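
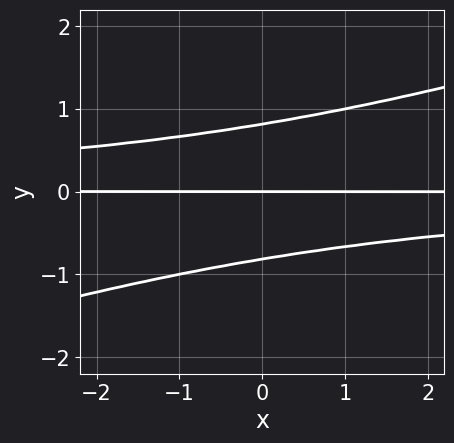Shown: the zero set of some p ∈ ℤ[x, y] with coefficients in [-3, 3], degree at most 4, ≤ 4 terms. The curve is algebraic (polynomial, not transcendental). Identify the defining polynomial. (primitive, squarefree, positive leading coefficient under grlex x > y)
1. deg p = 3. A generic line meets the curve in up to 3 points.
2. From the axis intercepts and sections: it crosses the y-axis at the gridline y = 0; every point of the x-axis in the box is on the curve.
3. These observations pin down the coefficients.

x*y^2 - 3*y^3 + 2*y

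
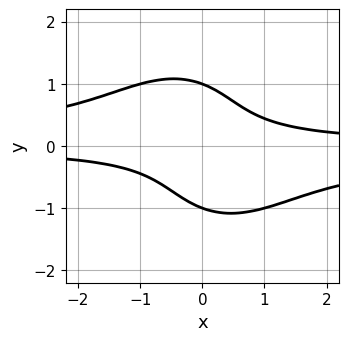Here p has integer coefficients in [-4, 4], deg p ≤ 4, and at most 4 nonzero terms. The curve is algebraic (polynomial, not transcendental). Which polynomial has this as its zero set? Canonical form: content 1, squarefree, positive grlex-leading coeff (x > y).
3*x^2*y^2 + 2*y^4 + 3*x*y - 2

(a) Degree: the shape is more complex than any degree-3 curve, so deg p = 4.
(b) Observable constraints: it misses every integer gridline on the x-axis; among the integer gridlines, it crosses the y-axis at y ∈ {-1, 1}.
(c) Fitting integer coefficients to these (and the overall shape) gives p.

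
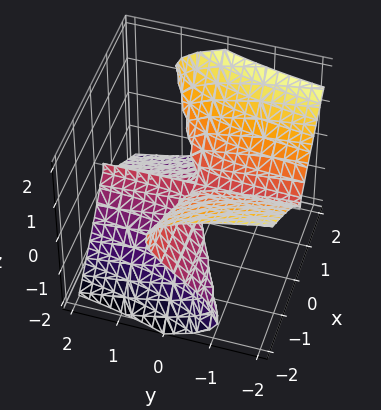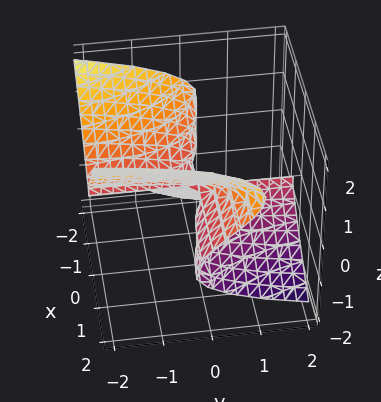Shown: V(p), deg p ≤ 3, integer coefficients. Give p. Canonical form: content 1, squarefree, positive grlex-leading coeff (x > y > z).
x^2*y - x^2*z - x*z^2 + 2*z^3

Degree: no degree-2 surface has this shape, so deg p = 3.
From the visible intercepts: the visible y-axis segment lies entirely on the surface; it meets the z-axis at z = 0 (among the integer gridlines); the visible x-axis segment lies entirely on the surface.
Matching integer coefficients to the picture gives p.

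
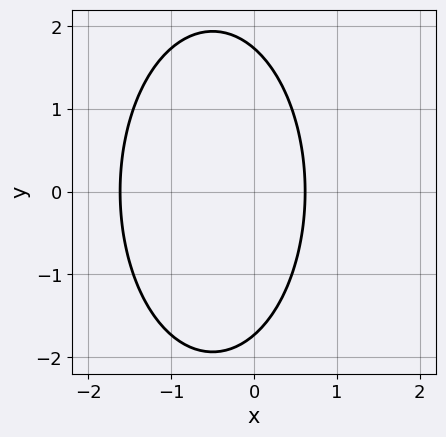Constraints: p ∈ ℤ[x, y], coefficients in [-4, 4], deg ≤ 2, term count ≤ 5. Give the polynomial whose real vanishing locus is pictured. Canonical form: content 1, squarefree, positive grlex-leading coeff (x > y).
3*x^2 + y^2 + 3*x - 3

1. Degree: a generic line meets the curve in up to 2 points, so deg p = 2.
2. Symmetries: it's symmetric under y → −y, forcing even powers of y.
3. Assembling these constraints gives the stated polynomial.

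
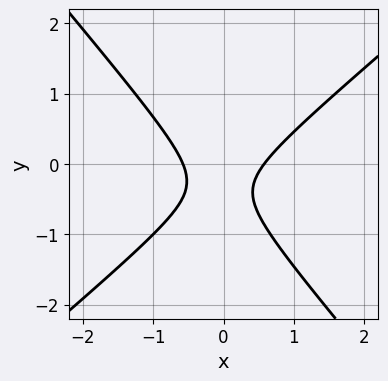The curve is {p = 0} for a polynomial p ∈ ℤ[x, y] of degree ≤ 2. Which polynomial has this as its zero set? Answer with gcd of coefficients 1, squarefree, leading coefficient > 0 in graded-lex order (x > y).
3*x^2 - x*y - 3*y^2 - 2*y - 1

1. deg p = 2. No degree-1 curve has this shape.
2. Checking where it meets the axes: the curve avoids every integer y-axis point in the box.
3. Matching integer coefficients to the picture gives p.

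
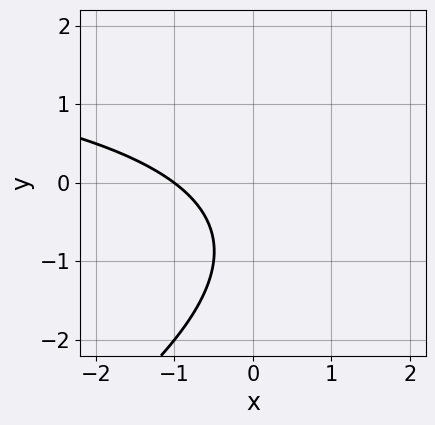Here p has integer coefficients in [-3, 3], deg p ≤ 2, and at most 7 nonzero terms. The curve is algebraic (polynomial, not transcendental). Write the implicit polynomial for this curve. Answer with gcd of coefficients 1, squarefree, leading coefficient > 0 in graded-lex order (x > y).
x*y - 2*y^2 - 3*x - 3*y - 3

1. The degree is 2 — a generic line meets the curve in up to 2 points.
2. Against the integer gridlines: it misses every integer gridline on the y-axis; it meets the x-axis at x = -1 (among the integer gridlines).
3. Assembling these constraints gives the stated polynomial.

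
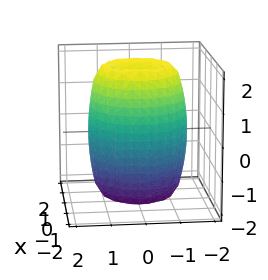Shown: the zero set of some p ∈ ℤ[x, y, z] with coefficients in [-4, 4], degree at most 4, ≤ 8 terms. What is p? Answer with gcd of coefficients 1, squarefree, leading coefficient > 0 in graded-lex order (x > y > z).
2*x^4 + 4*x^2*y^2 + 2*y^4 - 3*x^2 - 3*y^2 + z^2 - 3

(a) Degree: a generic line meets the surface in up to 4 points, so deg p = 4.
(b) By symmetry, the surface is invariant under rotation about z: p = q(x² + y², z).
(c) From the visible intercepts: a circular section at z = -2 has radius between 0 and 1.
(d) Matching integer coefficients to the picture gives p.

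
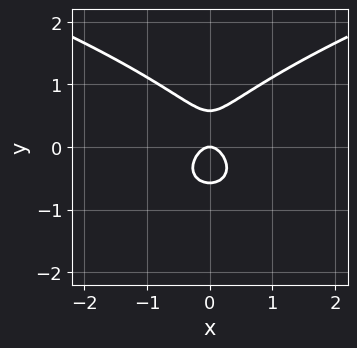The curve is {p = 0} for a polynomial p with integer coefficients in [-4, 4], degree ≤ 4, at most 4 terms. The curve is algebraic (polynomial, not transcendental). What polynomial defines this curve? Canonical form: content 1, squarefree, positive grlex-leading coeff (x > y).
3*y^3 - 3*x^2 - y

Degree: a generic line meets the curve in up to 3 points, so deg p = 3.
Symmetries: mirror symmetry x ↦ −x ⇒ only even powers of x.
Against the integer gridlines: it meets the y-axis at y = 0 (among the integer gridlines); it meets the x-axis at x = 0 (among the integer gridlines).
Putting this together gives p.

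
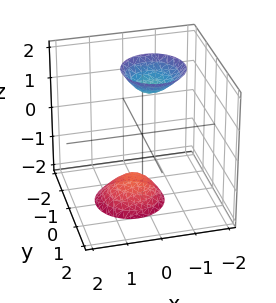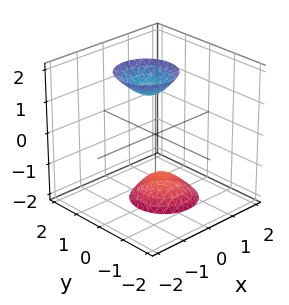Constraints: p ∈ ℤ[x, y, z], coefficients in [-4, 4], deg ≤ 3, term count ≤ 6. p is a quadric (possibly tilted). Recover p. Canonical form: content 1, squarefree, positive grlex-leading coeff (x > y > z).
3*x^2 + x*z + 3*y^2 - z^2 + 2

First, there are 2 components. They look like related sheets of one shape, so recover p as a whole.
Next, deg p = 2. The shape is more complex than any degree-1 surface.
Next, checking where it meets the axes: it misses every integer gridline on the x-axis; it misses every integer gridline on the y-axis.
Finally, these observations pin down the coefficients.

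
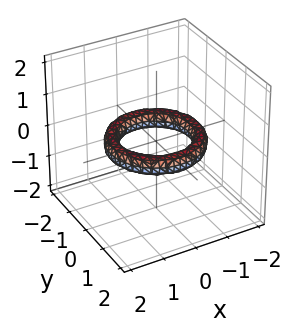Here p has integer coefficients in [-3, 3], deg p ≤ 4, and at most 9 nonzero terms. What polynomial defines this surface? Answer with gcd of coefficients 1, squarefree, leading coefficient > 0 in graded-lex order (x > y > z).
x^4 + 2*x^2*y^2 + y^4 - 3*x^2 - 3*y^2 + 3*z^2 + 2

First, the degree is 4 — a generic line meets the surface in up to 4 points.
Then, symmetry: every cross-section ⟂ z is a circle, so x, y appear only via x² + y².
Then, against the integer gridlines: a circular section at z = 0 has radius exactly 1; it misses every integer gridline on the z-axis; the y-axis gridline crossings are at y ∈ {-1, 1}.
Finally, putting this together gives p.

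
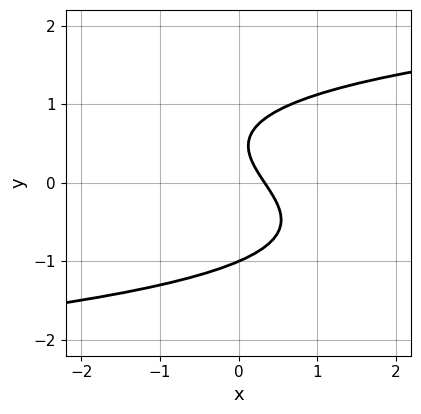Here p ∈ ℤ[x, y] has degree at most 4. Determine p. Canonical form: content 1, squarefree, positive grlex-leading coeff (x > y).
3*y^3 - 3*x - 2*y + 1

(a) The degree is 3 — no degree-2 curve has this shape.
(b) Observable constraints: it crosses the y-axis at the gridline y = -1.
(c) Together with the visible shape, these determine p as stated.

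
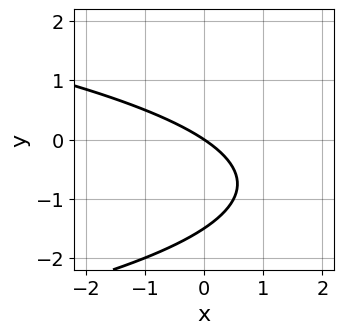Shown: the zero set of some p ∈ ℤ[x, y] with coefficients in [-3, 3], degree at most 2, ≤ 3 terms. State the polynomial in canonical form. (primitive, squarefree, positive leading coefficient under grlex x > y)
1. Degree: no degree-1 curve has this shape, so deg p = 2.
2. Checking where it meets the axes: it meets the x-axis at x = 0 (among the integer gridlines); it crosses the y-axis at the gridline y = 0.
3. Matching integer coefficients to the picture gives p.

2*y^2 + 2*x + 3*y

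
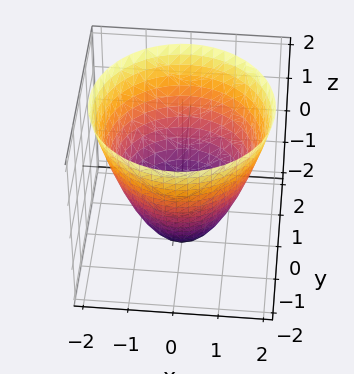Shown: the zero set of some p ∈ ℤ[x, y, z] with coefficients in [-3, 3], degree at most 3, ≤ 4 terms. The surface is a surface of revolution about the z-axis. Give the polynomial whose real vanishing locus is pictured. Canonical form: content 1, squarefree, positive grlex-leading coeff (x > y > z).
x^2 + y^2 - z - 2

(a) Degree: no degree-1 surface has this shape, so deg p = 2.
(b) Symmetries: every cross-section ⟂ z is a circle, so x, y appear only via x² + y².
(c) From the axis intercepts and sections: it meets the z-axis at z = -2 (among the integer gridlines); a circular section at z = 0 has radius between 1 and 2.
(d) The integer polynomial consistent with all of this is the stated p.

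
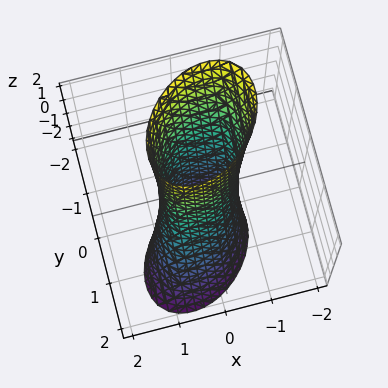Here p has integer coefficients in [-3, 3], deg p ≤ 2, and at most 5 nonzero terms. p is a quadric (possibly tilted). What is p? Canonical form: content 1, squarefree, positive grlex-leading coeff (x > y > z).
(a) The degree is 2 — no degree-1 surface has this shape.
(b) Against the integer gridlines: it misses every integer gridline on the z-axis.
(c) Solving for integer coefficients yields p as stated.

3*x^2 - 2*x*y + 3*y^2 + 2*y*z - 2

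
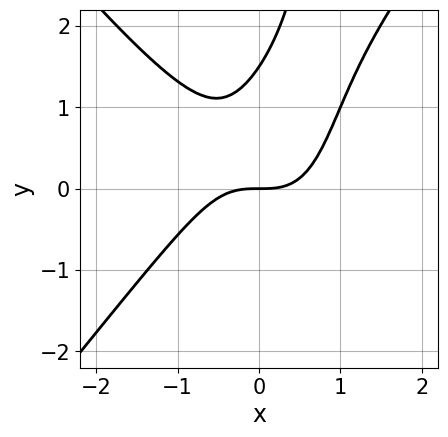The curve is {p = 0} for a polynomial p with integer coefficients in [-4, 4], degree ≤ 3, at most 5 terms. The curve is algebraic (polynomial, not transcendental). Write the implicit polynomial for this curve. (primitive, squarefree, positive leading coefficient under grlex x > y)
3*x^3 - 2*x*y^2 + 2*y^2 - 3*y

Degree: the shape is more complex than any degree-2 curve, so deg p = 3.
From the axis intercepts and sections: it crosses the y-axis at the gridline y = 0; it crosses the x-axis at the gridline x = 0.
Fitting integer coefficients to these (and the overall shape) gives p.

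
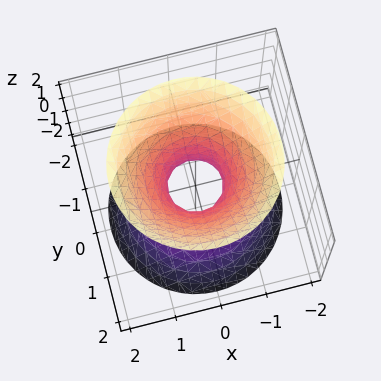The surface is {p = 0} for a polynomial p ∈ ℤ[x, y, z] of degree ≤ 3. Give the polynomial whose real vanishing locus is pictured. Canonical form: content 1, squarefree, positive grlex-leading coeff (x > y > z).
1. Degree: an hourglass — one-sheet hyperboloid; a quadric, so deg p = 2.
2. Symmetries: the z ↦ −z reflection is a symmetry, so z appears only in even powers; the z-axis is an axis of rotation, so x and y enter only as x² + y².
3. Reading off the gridlines: the surface avoids every integer z-axis point in the box; a circular section at z = -2 has radius between 1 and 2.
4. Putting this together gives p.

3*x^2 + 3*y^2 - 2*z^2 - 1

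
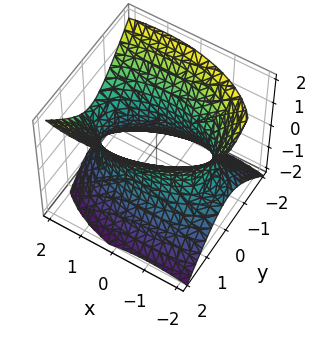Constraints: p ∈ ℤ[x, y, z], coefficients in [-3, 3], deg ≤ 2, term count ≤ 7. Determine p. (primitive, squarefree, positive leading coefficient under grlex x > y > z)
x^2 - x*z + 3*y^2 - 2*z^2 - 3

deg p = 2.
Against the integer gridlines: among the integer gridlines, it crosses the y-axis at y ∈ {-1, 1}; no z-intercept at any integer in the box.
Assembling these constraints gives the stated polynomial.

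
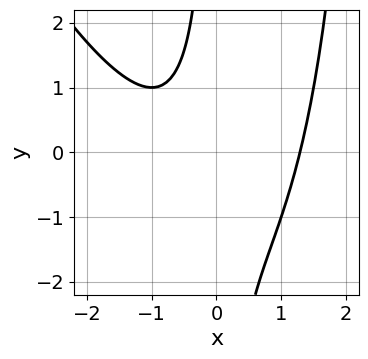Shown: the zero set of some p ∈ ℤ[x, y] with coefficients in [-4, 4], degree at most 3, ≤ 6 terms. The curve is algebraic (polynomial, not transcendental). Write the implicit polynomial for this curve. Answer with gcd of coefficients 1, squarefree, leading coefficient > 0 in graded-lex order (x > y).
2*x^3 + x^2*y - 3*x*y - x - 3

(a) Degree: no degree-2 curve has this shape, so deg p = 3.
(b) Observable constraints: no y-intercept at any integer in the box.
(c) Solving for integer coefficients yields p as stated.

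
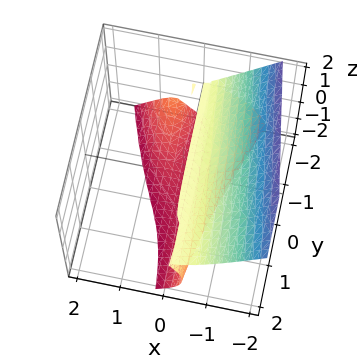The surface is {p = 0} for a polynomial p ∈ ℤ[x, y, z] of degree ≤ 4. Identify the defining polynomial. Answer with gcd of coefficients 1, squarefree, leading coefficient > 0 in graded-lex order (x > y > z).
2*x^3 - x*y*z + z^3 + 2*z^2

First, the degree is 3 — the shape is more complex than any degree-2 surface.
Next, from the visible intercepts: it crosses the x-axis at the gridline x = 0; every point of the y-axis in the box is on the surface; the z-axis gridline crossings are at z ∈ {-2, 0}.
Finally, together with the visible shape, these determine p as stated.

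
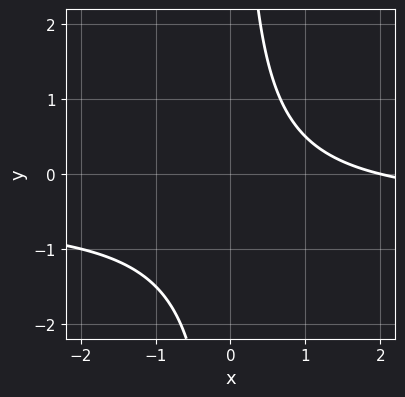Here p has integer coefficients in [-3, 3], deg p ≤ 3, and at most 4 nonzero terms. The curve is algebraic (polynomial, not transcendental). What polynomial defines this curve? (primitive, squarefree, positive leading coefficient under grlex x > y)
2*x*y + x - 2

1. The degree is 2 — no degree-1 curve has this shape.
2. Against the integer gridlines: one x-axis crossing is at x = 2; it misses every integer gridline on the y-axis.
3. These observations pin down the coefficients.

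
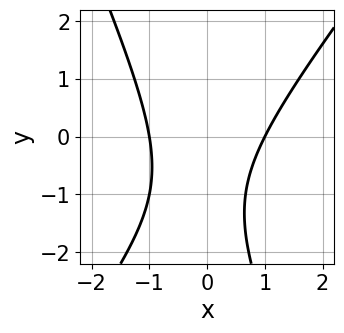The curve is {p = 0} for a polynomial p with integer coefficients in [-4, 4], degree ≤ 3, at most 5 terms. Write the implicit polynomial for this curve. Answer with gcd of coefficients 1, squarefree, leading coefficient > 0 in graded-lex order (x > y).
First, the degree is 2 — the shape is more complex than any degree-1 curve.
Next, reading off the gridlines: no y-intercept at any integer in the box; the x-axis gridline crossings are at x ∈ {-1, 1}.
Finally, putting this together gives p.

3*x^2 - x*y - y^2 - 2*y - 3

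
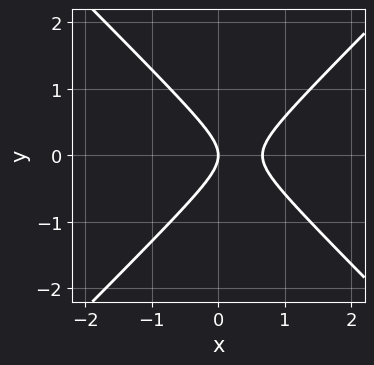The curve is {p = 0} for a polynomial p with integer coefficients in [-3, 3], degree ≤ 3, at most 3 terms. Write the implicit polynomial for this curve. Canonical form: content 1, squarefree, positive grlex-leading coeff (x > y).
3*x^2 - 3*y^2 - 2*x

1. The degree is 2 — no degree-1 curve has this shape.
2. Symmetries: the y ↦ −y reflection is a symmetry, so y appears only in even powers.
3. From the axis intercepts and sections: it crosses the x-axis at the gridline x = 0; it crosses the y-axis at the gridline y = 0.
4. Putting this together gives p.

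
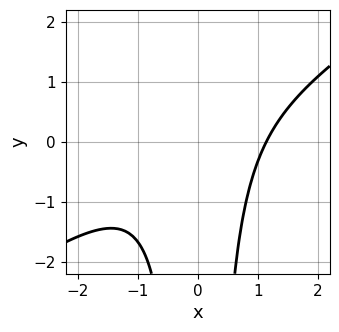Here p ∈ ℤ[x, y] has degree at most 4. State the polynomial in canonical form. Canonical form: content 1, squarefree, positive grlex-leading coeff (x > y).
Degree: no degree-2 curve has this shape, so deg p = 3.
Against the integer gridlines: no y-intercept at any integer in the box.
Together with the visible shape, these determine p as stated.

2*x^3 - 3*x^2*y - 3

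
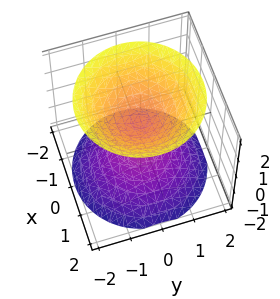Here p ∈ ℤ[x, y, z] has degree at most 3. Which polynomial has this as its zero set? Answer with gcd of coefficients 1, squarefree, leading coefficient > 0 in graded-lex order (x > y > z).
(a) I count 2 distinct pieces. They look like related sheets of one shape, so recover p as a whole.
(b) Degree: the shape is more complex than any degree-1 surface, so deg p = 2.
(c) Symmetry: every cross-section ⟂ z is a circle, so x, y appear only via x² + y².
(d) Reading off the gridlines: it misses every integer gridline on the y-axis; no x-intercept at any integer in the box; a circular section at z = -2 has radius between 1 and 2.
(e) Solving for integer coefficients yields p as stated.

2*x^2 + 2*y^2 - 2*z^2 + 1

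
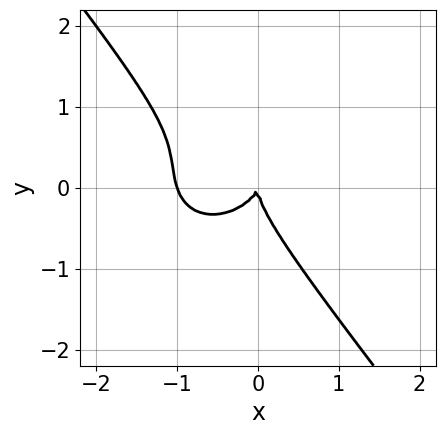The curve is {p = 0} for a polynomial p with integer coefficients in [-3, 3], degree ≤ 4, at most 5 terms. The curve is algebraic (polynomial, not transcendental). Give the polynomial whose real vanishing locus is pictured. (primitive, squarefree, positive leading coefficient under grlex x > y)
(a) The degree is 3 — no degree-2 curve has this shape.
(b) Observable constraints: it crosses the y-axis at the gridline y = 0; the x-axis gridline crossings are at x ∈ {-1, 0}.
(c) Assembling these constraints gives the stated polynomial.

3*x^3 + 2*x*y^2 + 3*y^3 + 3*x^2 - x*y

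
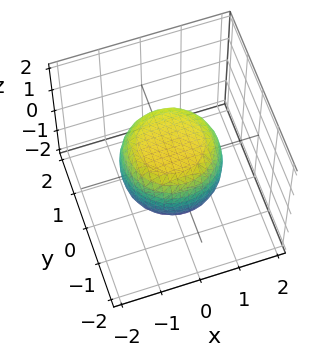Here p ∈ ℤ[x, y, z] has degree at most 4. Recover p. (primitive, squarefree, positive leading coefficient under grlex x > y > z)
(a) deg p = 4.
(b) Symmetry: the surface is invariant under rotation about z: p = q(x² + y², z).
(c) Checking where it meets the axes: among the integer gridlines, it crosses the z-axis at z ∈ {-1, 1}; a circular section at z = 1 has radius between 0 and 1.
(d) Fitting integer coefficients to these (and the overall shape) gives p.

2*x^4 + 4*x^2*y^2 + 2*y^4 - x^2 - y^2 + 3*z^2 - 3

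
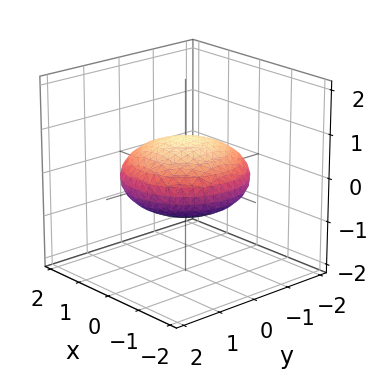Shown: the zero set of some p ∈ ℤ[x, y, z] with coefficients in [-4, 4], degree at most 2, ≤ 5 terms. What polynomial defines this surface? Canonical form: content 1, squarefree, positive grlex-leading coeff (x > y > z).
deg p = 2.
Symmetries: mirror symmetry z ↦ −z ⇒ only even powers of z; the surface is invariant under rotation about z: p = q(x² + y², z).
From the visible intercepts: a circular section at z = 0 has radius between 1 and 2.
Matching integer coefficients to the picture gives p.

x^2 + y^2 + 3*z^2 - 2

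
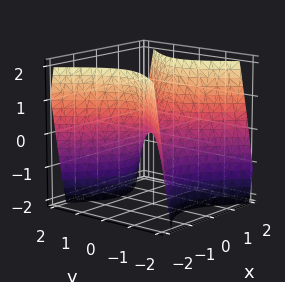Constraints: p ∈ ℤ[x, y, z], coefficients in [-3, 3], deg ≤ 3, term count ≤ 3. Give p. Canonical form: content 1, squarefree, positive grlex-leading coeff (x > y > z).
3*x^2 - 3*y^2 - 2*z

(a) deg p = 2. A saddle surface; a quadric.
(b) Symmetries: mirror symmetry x ↦ −x ⇒ only even powers of x; it's symmetric under y → −y, forcing even powers of y.
(c) Against the integer gridlines: it meets the x-axis at x = 0 (among the integer gridlines); it meets the z-axis at z = 0 (among the integer gridlines).
(d) Matching integer coefficients to the picture gives p.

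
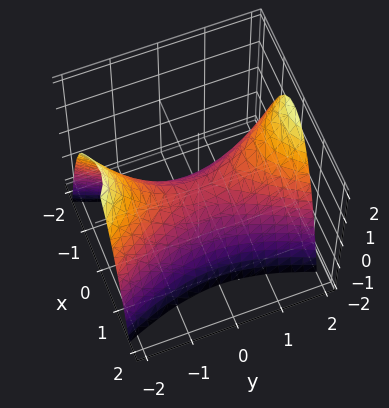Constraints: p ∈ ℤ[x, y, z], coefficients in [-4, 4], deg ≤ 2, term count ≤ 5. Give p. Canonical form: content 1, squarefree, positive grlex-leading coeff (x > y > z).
1. Degree: a saddle surface; a quadric, so deg p = 2.
2. Symmetries: it's symmetric under x → −x, forcing even powers of x; mirror symmetry y ↦ −y ⇒ only even powers of y.
3. From the visible intercepts: one z-axis crossing is at z = 0; it crosses the y-axis at the gridline y = 0.
4. Assembling these constraints gives the stated polynomial.

3*x^2 - y^2 + 2*z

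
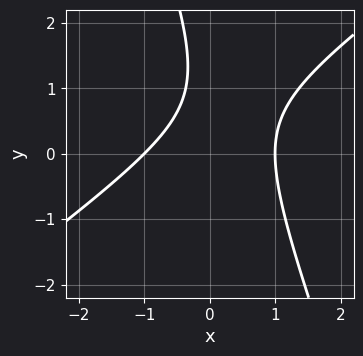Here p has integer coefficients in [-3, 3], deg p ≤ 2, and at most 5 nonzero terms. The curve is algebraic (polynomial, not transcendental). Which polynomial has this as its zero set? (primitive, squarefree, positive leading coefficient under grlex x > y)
1. Degree: no degree-1 curve has this shape, so deg p = 2.
2. Observable constraints: among the integer gridlines, it crosses the x-axis at x ∈ {-1, 1}; no y-intercept at any integer in the box.
3. Matching integer coefficients to the picture gives p.

2*x^2 - 2*x*y - y^2 + 2*y - 2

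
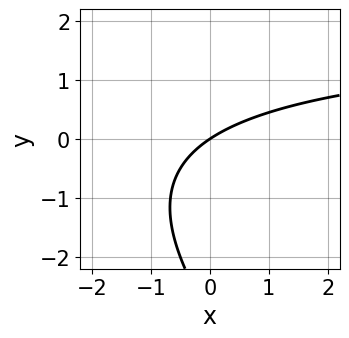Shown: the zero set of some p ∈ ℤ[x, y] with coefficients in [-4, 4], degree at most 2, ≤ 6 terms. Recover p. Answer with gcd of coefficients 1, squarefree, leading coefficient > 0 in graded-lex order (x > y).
x*y + y^2 - 2*x + 3*y

The degree is 2 — a generic line meets the curve in up to 2 points.
From the visible intercepts: it crosses the x-axis at the gridline x = 0; it meets the y-axis at y = 0 (among the integer gridlines).
These observations pin down the coefficients.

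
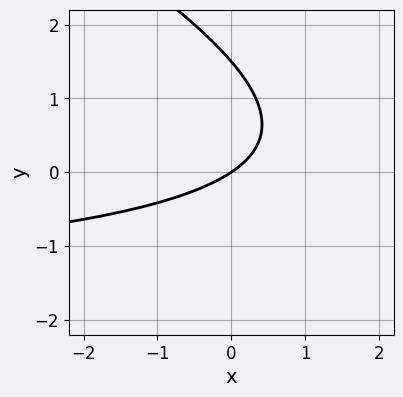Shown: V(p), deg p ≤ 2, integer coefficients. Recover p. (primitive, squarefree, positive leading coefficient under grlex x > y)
x*y + 2*y^2 + 2*x - 3*y

(a) deg p = 2.
(b) Observable constraints: it crosses the y-axis at the gridline y = 0; one x-axis crossing is at x = 0.
(c) These observations pin down the coefficients.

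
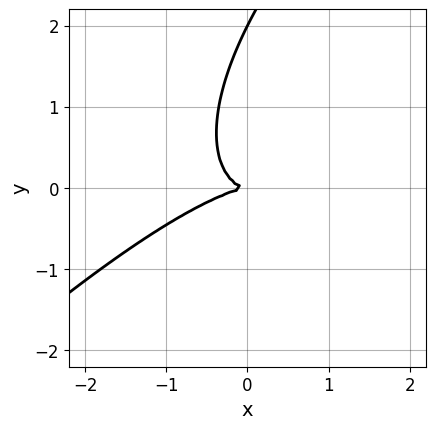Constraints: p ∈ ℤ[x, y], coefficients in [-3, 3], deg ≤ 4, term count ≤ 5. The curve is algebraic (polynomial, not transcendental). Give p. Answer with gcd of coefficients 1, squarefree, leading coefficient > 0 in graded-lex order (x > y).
x^3 - 2*x^2*y + 2*x*y^2 - y^3 + 2*y^2

First, deg p = 3. A generic line meets the curve in up to 3 points.
Then, reading off the gridlines: it crosses the x-axis at the gridline x = 0; the y-axis gridline crossings are at y ∈ {0, 2}.
Finally, assembling these constraints gives the stated polynomial.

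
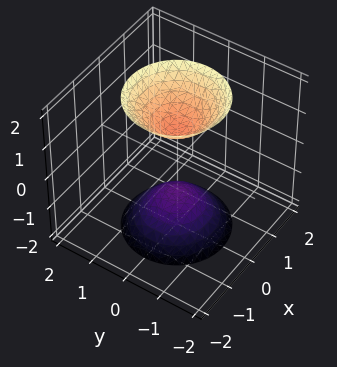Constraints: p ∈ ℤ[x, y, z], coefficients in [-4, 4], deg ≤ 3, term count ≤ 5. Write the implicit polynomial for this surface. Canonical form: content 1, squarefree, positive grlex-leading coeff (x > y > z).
2*x^2 + 2*y^2 - z^2 + 1

First, I count 2 distinct pieces. They look like related sheets of one shape, so recover p as a whole.
Next, degree: a generic line meets the surface in up to 2 points, so deg p = 2.
Next, symmetries: the surface is invariant under rotation about z: p = q(x² + y², z).
Then, from the axis intercepts and sections: among the integer gridlines, it crosses the z-axis at z ∈ {-1, 1}; the surface avoids every integer y-axis point in the box.
Finally, putting this together gives p.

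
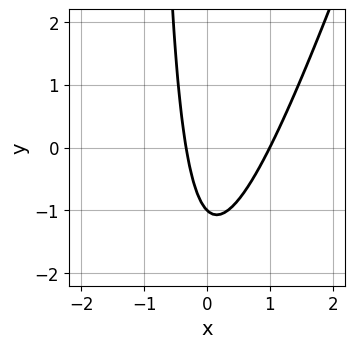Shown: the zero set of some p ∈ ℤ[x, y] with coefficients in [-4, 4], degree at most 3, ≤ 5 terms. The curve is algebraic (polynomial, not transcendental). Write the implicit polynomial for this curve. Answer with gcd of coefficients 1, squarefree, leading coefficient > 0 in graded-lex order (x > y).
3*x^2 - x*y - 2*x - y - 1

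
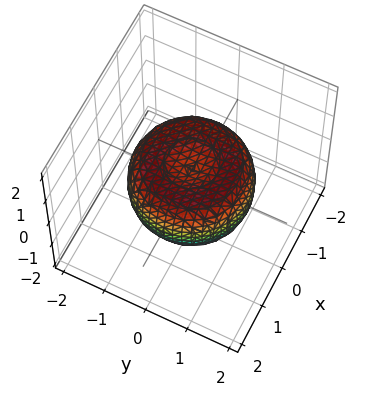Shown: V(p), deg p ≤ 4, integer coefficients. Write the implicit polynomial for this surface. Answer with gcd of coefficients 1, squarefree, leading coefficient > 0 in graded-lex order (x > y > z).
1. The degree is 4 — the shape is more complex than any degree-3 surface.
2. Symmetries: rotational symmetry about the z-axis ⇒ p depends on x, y only through x² + y².
3. Against the integer gridlines: a circular section at z = 0 has radius between 1 and 2.
4. Putting this together gives p.

2*x^4 + 4*x^2*y^2 + 2*y^4 - 3*x^2 - 3*y^2 + 3*z^2 - 1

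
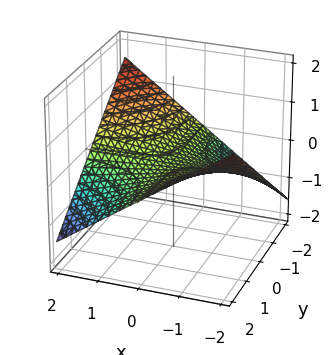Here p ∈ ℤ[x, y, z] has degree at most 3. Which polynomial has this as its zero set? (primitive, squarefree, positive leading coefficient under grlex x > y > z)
x*y + 3*z

1. Degree: a hyperbolic paraboloid; a quadric, so deg p = 2.
2. From the axis intercepts and sections: it crosses the z-axis at the gridline z = 0; the visible y-axis segment lies entirely on the surface.
3. Solving for integer coefficients yields p as stated. Check: (2, 0, 0) on the x-axis lies on the surface, and p(2, 0, 0) = 0. ✓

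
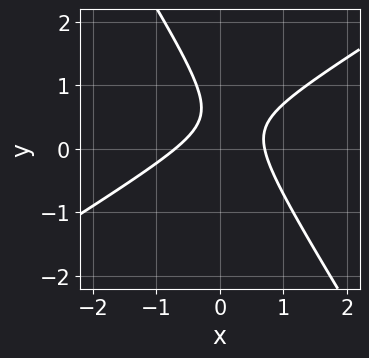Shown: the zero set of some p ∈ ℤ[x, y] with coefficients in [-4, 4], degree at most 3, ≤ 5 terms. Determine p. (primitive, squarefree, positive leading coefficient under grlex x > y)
2*x^2 - 2*x*y - 2*y^2 + 2*y - 1

deg p = 2. A generic line meets the curve in up to 2 points.
Reading off the gridlines: it misses every integer gridline on the y-axis.
Fitting integer coefficients to these (and the overall shape) gives p.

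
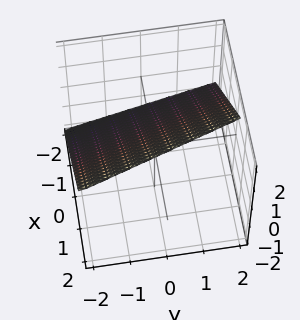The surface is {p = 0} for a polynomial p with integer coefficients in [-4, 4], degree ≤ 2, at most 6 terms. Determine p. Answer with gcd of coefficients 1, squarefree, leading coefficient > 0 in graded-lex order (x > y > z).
3*x + y - 3*z + 2

deg p = 1.
From the axis intercepts and sections: one y-axis crossing is at y = -2.
Fitting integer coefficients to these (and the overall shape) gives p.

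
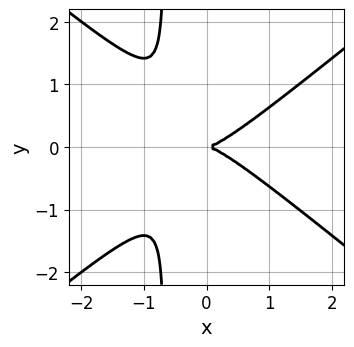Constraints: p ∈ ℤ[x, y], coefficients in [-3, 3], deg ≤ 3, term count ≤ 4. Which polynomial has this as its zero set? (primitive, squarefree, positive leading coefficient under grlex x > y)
First, the degree is 3 — a generic line meets the curve in up to 3 points.
Then, symmetries: the y ↦ −y reflection is a symmetry, so y appears only in even powers.
Then, checking where it meets the axes: it crosses the x-axis at the gridline x = 0; it meets the y-axis at y = 0 (among the integer gridlines).
Finally, assembling these constraints gives the stated polynomial.

2*x^3 - 3*x*y^2 - 2*y^2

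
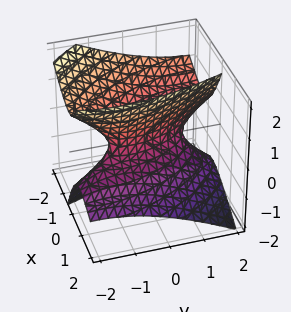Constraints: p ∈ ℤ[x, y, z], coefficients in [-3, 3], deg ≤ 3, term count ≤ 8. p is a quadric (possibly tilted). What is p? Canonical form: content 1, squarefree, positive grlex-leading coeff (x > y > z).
3*x^2 + 2*x*y + 3*x*z + y^2 - 2*z^2 - 1

The degree is 2 — a generic line meets the surface in up to 2 points.
Against the integer gridlines: the y-axis gridline crossings are at y ∈ {-1, 1}; it misses every integer gridline on the z-axis.
These observations pin down the coefficients.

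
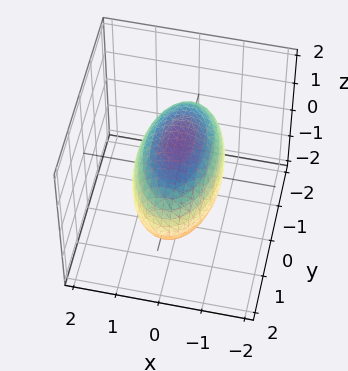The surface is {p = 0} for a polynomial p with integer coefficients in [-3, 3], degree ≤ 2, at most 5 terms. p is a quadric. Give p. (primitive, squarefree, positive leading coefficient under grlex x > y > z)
3*x^2 + y^2 + 2*z^2 - 3

(a) Degree: a closed, bounded, convex surface; a quadric, so deg p = 2.
(b) Symmetries: mirror symmetry x ↦ −x ⇒ only even powers of x; the z ↦ −z reflection is a symmetry, so z appears only in even powers; it's symmetric under y → −y, forcing even powers of y.
(c) Observable constraints: the x-axis gridline crossings are at x ∈ {-1, 1}.
(d) Solving for integer coefficients yields p as stated.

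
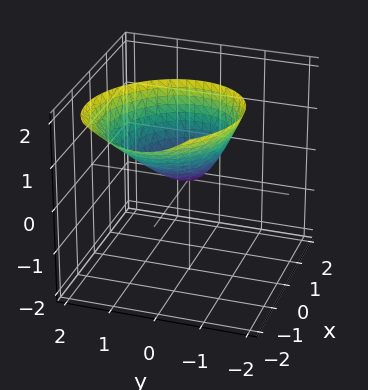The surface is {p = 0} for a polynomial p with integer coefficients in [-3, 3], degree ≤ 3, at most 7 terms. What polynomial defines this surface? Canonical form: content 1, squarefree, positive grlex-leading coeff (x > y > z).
First, deg p = 2. No degree-1 surface has this shape.
Next, against the integer gridlines: it meets the x-axis at x = 0 (among the integer gridlines); it crosses the z-axis at the gridline z = 0; it meets the y-axis at y = 0 (among the integer gridlines).
Finally, solving for integer coefficients yields p as stated.

3*x^2 + x*y + 3*x*z + 3*y^2 - 2*z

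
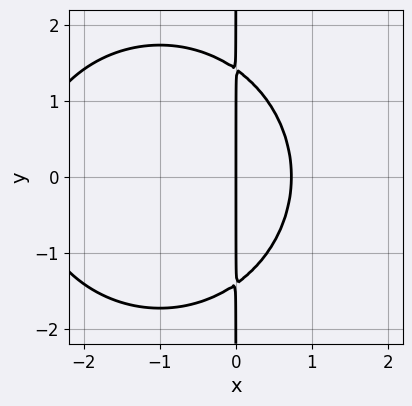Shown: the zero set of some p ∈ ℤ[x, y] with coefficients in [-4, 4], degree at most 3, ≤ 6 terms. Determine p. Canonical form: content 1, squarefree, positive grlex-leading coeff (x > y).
x^3 + x*y^2 + 2*x^2 - 2*x

(a) deg p = 3. The shape is more complex than any degree-2 curve.
(b) Symmetries: the y ↦ −y reflection is a symmetry, so y appears only in even powers.
(c) From the axis intercepts and sections: every point of the y-axis in the box is on the curve; one x-axis crossing is at x = 0.
(d) Putting this together gives p.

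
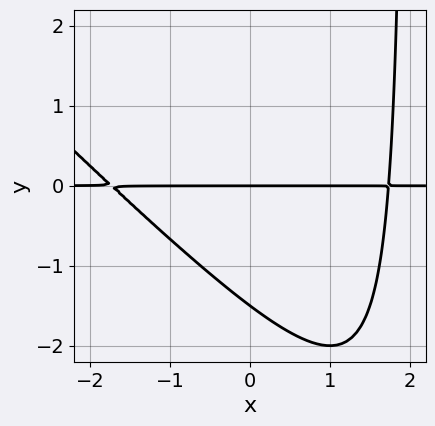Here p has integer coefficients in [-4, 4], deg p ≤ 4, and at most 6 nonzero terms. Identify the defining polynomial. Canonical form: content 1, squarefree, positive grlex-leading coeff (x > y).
The degree is 3 — a generic line meets the curve in up to 3 points.
From the axis intercepts and sections: every point of the x-axis in the box is on the curve; it crosses the y-axis at the gridline y = 0.
The integer polynomial consistent with all of this is the stated p.

x^2*y + x*y^2 - 2*y^2 - 3*y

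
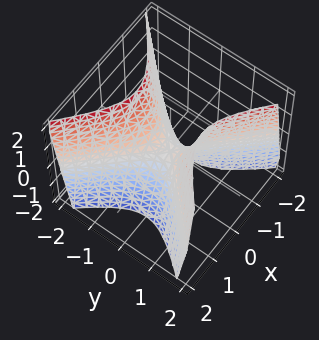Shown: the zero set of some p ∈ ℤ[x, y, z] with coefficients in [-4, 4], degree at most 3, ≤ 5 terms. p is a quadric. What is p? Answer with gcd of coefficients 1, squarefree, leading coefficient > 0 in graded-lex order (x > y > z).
The degree is 2 — a saddle surface; a quadric.
Symmetries: mirror symmetry y ↦ −y ⇒ only even powers of y; it's symmetric under x → −x, forcing even powers of x.
Against the integer gridlines: it meets the z-axis at z = 0 (among the integer gridlines); it crosses the y-axis at the gridline y = 0.
Assembling these constraints gives the stated polynomial.

2*x^2 - 2*y^2 + z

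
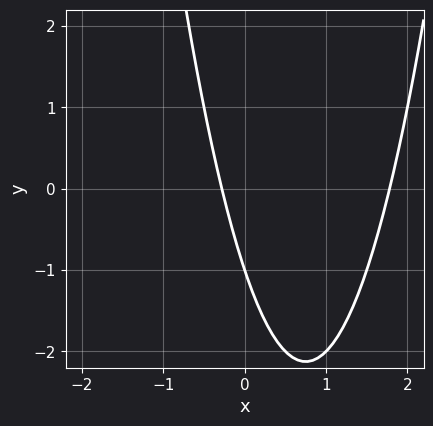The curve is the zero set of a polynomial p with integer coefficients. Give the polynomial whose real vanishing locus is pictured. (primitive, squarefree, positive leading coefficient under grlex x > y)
First, the degree is 2 — the shape is more complex than any degree-1 curve.
Next, reading off the gridlines: one y-axis crossing is at y = -1.
Finally, together with the visible shape, these determine p as stated.

2*x^2 - 3*x - y - 1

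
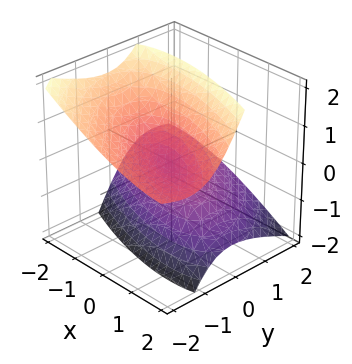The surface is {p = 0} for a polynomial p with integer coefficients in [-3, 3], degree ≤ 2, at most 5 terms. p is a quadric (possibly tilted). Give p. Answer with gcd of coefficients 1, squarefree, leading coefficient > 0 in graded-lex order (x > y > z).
First, there are 2 components. They look like related sheets of one shape, so recover p as a whole.
Then, degree: a generic line meets the surface in up to 2 points, so deg p = 2.
Then, from the axis intercepts and sections: one x-axis crossing is at x = 0; it crosses the z-axis at the gridline z = 0; it meets the y-axis at y = 0 (among the integer gridlines).
Finally, assembling these constraints gives the stated polynomial.

x^2 + 2*x*y + 2*y^2 + 3*y*z - 2*z^2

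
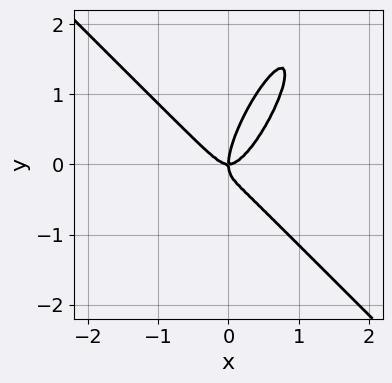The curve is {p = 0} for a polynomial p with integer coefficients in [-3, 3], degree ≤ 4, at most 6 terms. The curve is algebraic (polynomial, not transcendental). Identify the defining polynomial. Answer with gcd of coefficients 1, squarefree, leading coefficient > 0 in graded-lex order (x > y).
3*x^3 - 2*x*y^2 + y^3 - x*y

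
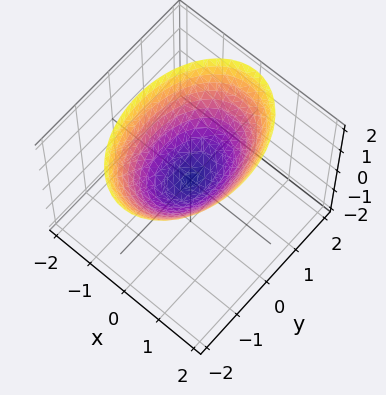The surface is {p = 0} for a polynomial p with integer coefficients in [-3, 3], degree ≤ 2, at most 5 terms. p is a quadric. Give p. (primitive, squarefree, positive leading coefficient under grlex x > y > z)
Degree: a paraboloid; a quadric, so deg p = 2.
Symmetries: the y ↦ −y reflection is a symmetry, so y appears only in even powers; the x ↦ −x reflection is a symmetry, so x appears only in even powers.
From the visible intercepts: it crosses the z-axis at the gridline z = 0; it crosses the x-axis at the gridline x = 0; one y-axis crossing is at y = 0.
Matching integer coefficients to the picture gives p.

2*x^2 + y^2 - 2*z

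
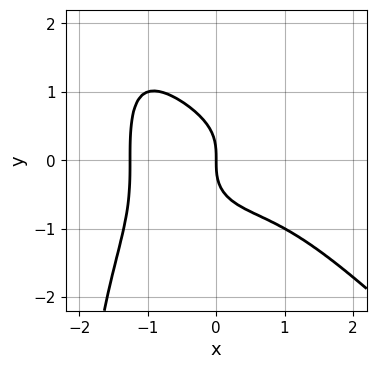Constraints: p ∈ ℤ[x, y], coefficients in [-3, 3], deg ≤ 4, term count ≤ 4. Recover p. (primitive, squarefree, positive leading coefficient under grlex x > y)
x^4 + x*y^3 + 2*y^3 + 2*x

(a) deg p = 4.
(b) Observable constraints: it meets the x-axis at x = 0 (among the integer gridlines); one y-axis crossing is at y = 0.
(c) Solving for integer coefficients yields p as stated.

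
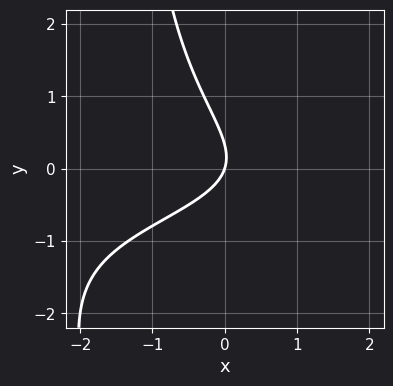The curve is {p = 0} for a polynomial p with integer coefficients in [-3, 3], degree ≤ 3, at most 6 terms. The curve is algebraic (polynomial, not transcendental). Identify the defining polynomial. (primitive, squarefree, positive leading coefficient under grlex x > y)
First, degree: a generic line meets the curve in up to 3 points, so deg p = 3.
Next, from the visible intercepts: one y-axis crossing is at y = 0; it meets the x-axis at x = 0 (among the integer gridlines).
Finally, matching integer coefficients to the picture gives p.

2*x*y^2 + 2*x*y + 3*y^2 + 3*x - y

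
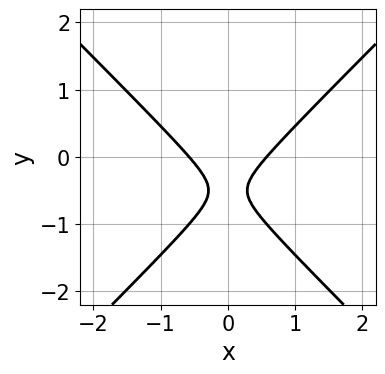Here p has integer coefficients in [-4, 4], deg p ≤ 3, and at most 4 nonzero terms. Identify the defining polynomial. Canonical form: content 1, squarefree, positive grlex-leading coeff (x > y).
3*x^2 - 3*y^2 - 3*y - 1

First, deg p = 2. A generic line meets the curve in up to 2 points.
Then, symmetries: the x ↦ −x reflection is a symmetry, so x appears only in even powers.
Next, reading off the gridlines: the curve avoids every integer y-axis point in the box.
Finally, the integer polynomial consistent with all of this is the stated p.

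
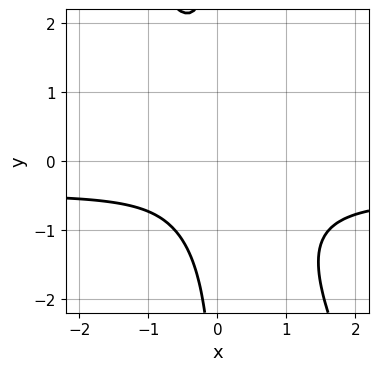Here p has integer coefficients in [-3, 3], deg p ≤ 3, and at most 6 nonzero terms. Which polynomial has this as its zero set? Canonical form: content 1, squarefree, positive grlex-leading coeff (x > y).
(a) Degree: no degree-2 curve has this shape, so deg p = 3.
(b) Checking where it meets the axes: the curve avoids every integer y-axis point in the box; the curve avoids every integer x-axis point in the box.
(c) Fitting integer coefficients to these (and the overall shape) gives p.

2*x^2*y + x*y^2 + x^2 + 1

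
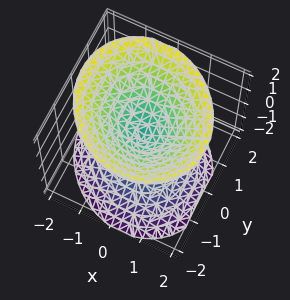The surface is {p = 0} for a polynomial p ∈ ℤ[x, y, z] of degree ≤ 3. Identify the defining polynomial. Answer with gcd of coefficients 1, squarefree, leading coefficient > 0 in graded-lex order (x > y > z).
3*x^2 + x*y + 3*y^2 - 3*z^2

(a) The picture has 2 separate pieces.
(b) The degree is 2 — the shape is more complex than any degree-1 surface.
(c) Reading off the gridlines: it crosses the y-axis at the gridline y = 0; one z-axis crossing is at z = 0; it meets the x-axis at x = 0 (among the integer gridlines).
(d) The integer polynomial consistent with all of this is the stated p.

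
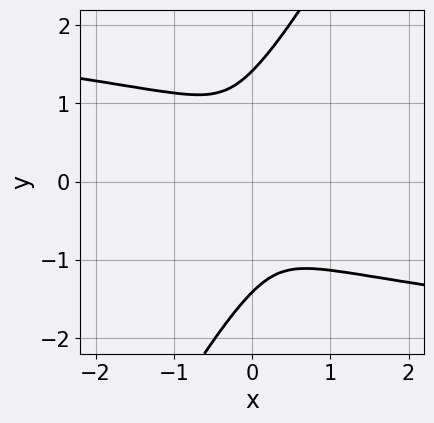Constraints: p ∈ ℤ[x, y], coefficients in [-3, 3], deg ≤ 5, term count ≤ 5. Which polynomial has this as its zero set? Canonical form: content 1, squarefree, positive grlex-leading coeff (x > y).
2*x*y^3 - y^4 + 2*x^2 + 2*y^2

(a) deg p = 4. The shape is more complex than any degree-3 curve.
(b) The integer polynomial consistent with all of this is the stated p.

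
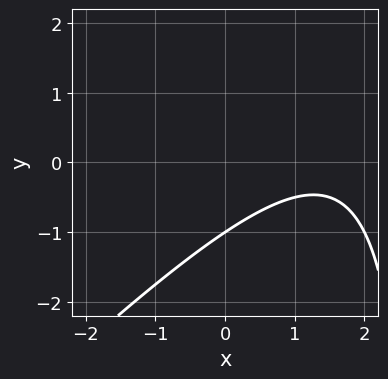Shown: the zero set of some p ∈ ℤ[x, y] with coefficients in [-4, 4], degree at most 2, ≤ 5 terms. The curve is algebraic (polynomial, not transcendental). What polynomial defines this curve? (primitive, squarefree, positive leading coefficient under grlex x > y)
1. The degree is 2 — no degree-1 curve has this shape.
2. Reading off the gridlines: no x-intercept at any integer in the box; it meets the y-axis at y = -1 (among the integer gridlines).
3. Solving for integer coefficients yields p as stated.

x^2 - x*y - 3*x + 3*y + 3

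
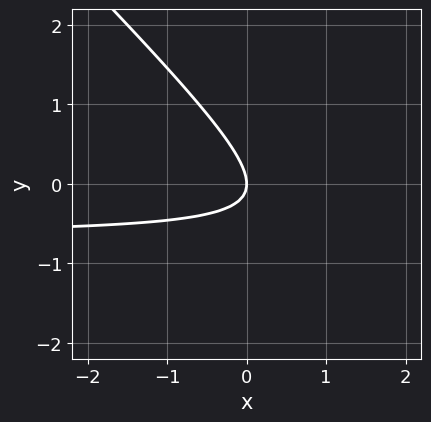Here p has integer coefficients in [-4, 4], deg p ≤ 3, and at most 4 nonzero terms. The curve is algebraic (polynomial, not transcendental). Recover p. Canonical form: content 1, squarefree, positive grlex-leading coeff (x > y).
3*x*y + 3*y^2 + 2*x

First, deg p = 2. The shape is more complex than any degree-1 curve.
Then, reading off the gridlines: it meets the y-axis at y = 0 (among the integer gridlines); one x-axis crossing is at x = 0.
Finally, these observations pin down the coefficients.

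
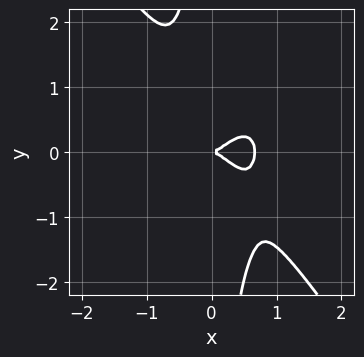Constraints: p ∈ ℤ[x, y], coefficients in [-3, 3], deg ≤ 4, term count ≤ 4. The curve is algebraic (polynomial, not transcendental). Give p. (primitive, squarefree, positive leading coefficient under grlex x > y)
(a) deg p = 4. No degree-3 curve has this shape.
(b) Against the integer gridlines: it crosses the x-axis at the gridline x = 0; it meets the y-axis at y = 0 (among the integer gridlines).
(c) Together with the visible shape, these determine p as stated.

3*x^4 + x*y^3 - 2*x^3 + y^2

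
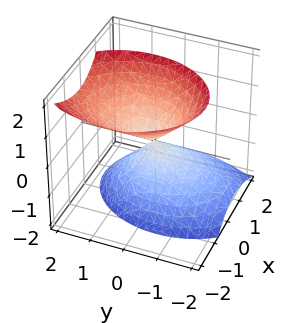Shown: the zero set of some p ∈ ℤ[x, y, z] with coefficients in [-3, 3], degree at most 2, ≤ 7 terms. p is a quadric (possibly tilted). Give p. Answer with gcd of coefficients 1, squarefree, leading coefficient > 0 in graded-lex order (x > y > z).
1. The picture has 2 separate pieces.
2. The degree is 2 — a generic line meets the surface in up to 2 points.
3. Reading off the gridlines: one x-axis crossing is at x = 0; one y-axis crossing is at y = 0.
4. These observations pin down the coefficients.

3*x^2 + 2*x*z + 2*y^2 - y*z - 2*z^2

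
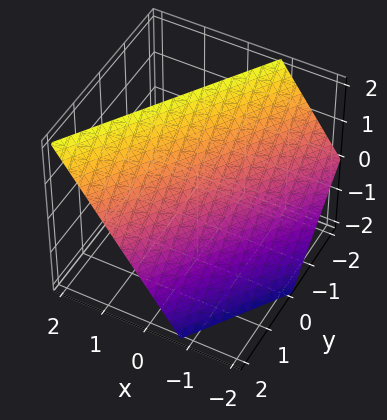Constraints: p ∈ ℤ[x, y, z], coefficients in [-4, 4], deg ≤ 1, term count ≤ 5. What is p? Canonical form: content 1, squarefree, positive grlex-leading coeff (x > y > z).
3*x - 2*y - 2*z + 2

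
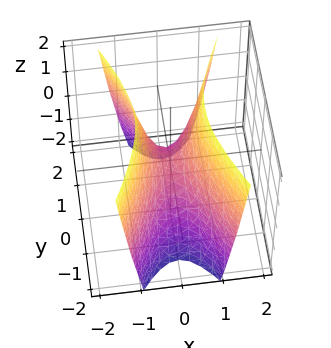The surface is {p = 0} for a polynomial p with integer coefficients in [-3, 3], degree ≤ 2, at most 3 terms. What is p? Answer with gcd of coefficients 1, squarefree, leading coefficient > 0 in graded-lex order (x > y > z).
1. The degree is 2 — a saddle surface; a quadric.
2. Symmetries: mirror symmetry x ↦ −x ⇒ only even powers of x; it's symmetric under y → −y, forcing even powers of y.
3. Against the integer gridlines: it meets the z-axis at z = 0 (among the integer gridlines); it crosses the x-axis at the gridline x = 0.
4. The integer polynomial consistent with all of this is the stated p.

3*x^2 - y^2 - z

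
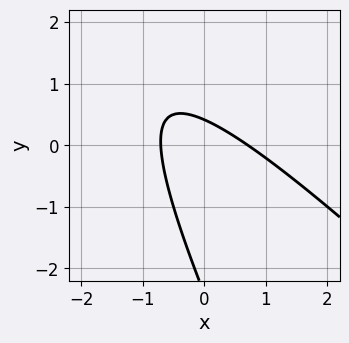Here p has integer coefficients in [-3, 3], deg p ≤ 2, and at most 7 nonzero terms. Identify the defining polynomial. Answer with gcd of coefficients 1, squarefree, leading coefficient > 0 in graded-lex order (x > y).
deg p = 2. A generic line meets the curve in up to 2 points.
The integer polynomial consistent with all of this is the stated p.

2*x^2 + 3*x*y + y^2 + 2*y - 1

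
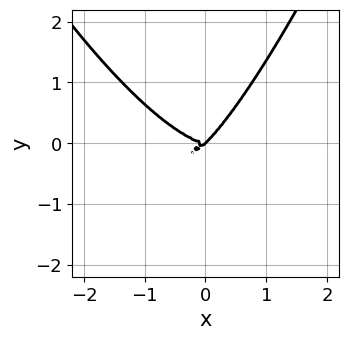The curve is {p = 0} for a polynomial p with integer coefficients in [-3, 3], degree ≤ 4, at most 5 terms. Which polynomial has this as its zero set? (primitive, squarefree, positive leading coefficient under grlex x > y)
The degree is 4 — no degree-3 curve has this shape.
Observable constraints: it meets the y-axis at y = 0 (among the integer gridlines); it crosses the x-axis at the gridline x = 0.
Together with the visible shape, these determine p as stated.

2*x^4 + 3*x*y^2 - 3*y^3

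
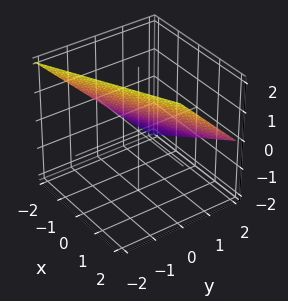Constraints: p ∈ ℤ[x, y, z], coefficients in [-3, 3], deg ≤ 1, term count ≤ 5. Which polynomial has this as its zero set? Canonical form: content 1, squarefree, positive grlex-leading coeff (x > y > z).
1. Degree: every cross-section is a straight line — this is a plane, so deg p = 1.
2. Checking where it meets the axes: it meets the x-axis at x = -2 (among the integer gridlines); it meets the z-axis at z = 1 (among the integer gridlines); it meets the y-axis at y = 1 (among the integer gridlines).
3. These observations pin down the coefficients.

x - 2*y - 2*z + 2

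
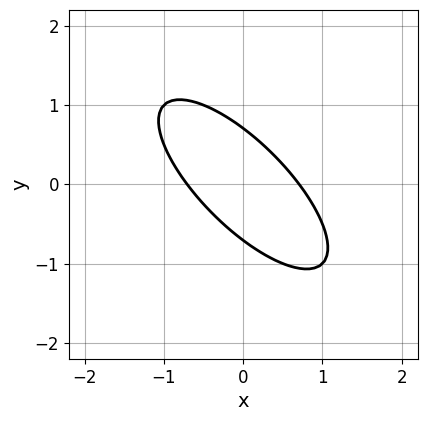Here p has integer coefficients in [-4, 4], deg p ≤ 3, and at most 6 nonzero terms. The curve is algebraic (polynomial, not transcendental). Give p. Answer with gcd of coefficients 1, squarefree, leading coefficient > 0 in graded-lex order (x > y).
First, deg p = 2. A generic line meets the curve in up to 2 points.
Finally, solving for integer coefficients yields p as stated.

2*x^2 + 3*x*y + 2*y^2 - 1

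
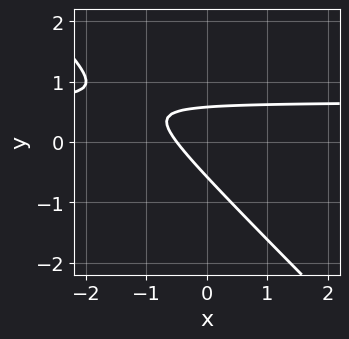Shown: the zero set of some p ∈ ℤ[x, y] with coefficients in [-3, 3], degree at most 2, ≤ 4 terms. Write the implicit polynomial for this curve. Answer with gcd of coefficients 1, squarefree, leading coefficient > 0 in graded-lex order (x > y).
3*x*y + 3*y^2 - 2*x - 1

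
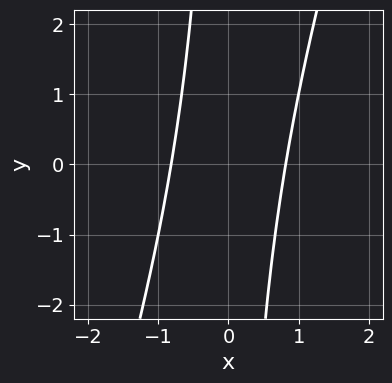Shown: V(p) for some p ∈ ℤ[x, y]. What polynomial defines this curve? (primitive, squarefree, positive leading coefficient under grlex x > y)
3*x^2 - x*y - 2

1. deg p = 2. A generic line meets the curve in up to 2 points.
2. Checking where it meets the axes: no y-intercept at any integer in the box.
3. Matching integer coefficients to the picture gives p.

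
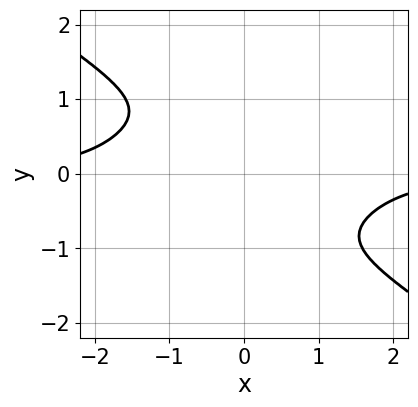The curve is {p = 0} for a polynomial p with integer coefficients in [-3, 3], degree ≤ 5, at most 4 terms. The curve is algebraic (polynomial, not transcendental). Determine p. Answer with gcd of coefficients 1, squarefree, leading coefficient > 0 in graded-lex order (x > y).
x^3*y + 3*y^4 - 2*y^2 + 3

Degree: a generic line meets the curve in up to 4 points, so deg p = 4.
Against the integer gridlines: the curve avoids every integer x-axis point in the box; it misses every integer gridline on the y-axis.
Assembling these constraints gives the stated polynomial.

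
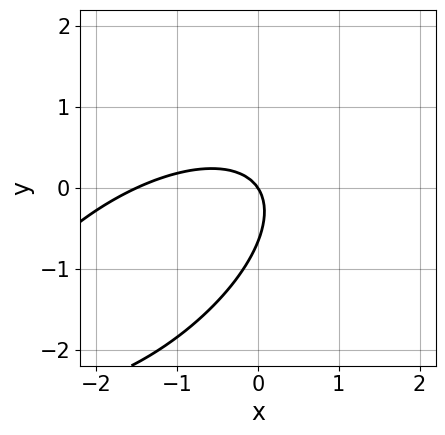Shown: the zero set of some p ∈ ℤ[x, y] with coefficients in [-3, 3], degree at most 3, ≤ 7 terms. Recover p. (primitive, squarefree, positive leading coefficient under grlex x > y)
2*x^2 - 3*x*y + 3*y^2 + 3*x + 2*y

1. deg p = 2.
2. Checking where it meets the axes: one y-axis crossing is at y = 0; one x-axis crossing is at x = 0.
3. Matching integer coefficients to the picture gives p.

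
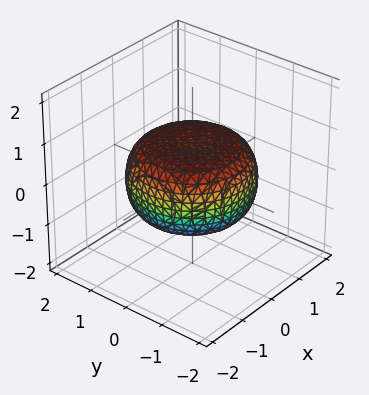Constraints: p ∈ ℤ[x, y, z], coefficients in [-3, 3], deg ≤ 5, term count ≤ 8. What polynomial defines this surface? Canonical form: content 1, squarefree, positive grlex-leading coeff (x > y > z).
(a) Degree: a generic line meets the surface in up to 4 points, so deg p = 4.
(b) Symmetries: the z-axis is an axis of rotation, so x and y enter only as x² + y².
(c) Reading off the gridlines: a circular section at z = 0 has radius between 1 and 2.
(d) These observations pin down the coefficients.

x^4 + 2*x^2*y^2 + y^4 - x^2 - y^2 + 3*z^2 - 2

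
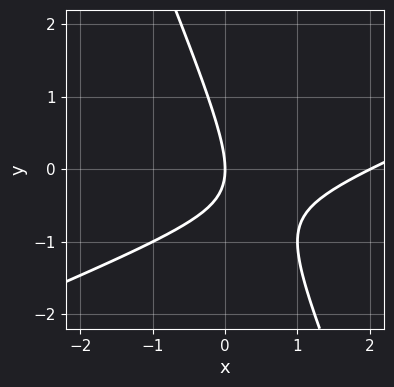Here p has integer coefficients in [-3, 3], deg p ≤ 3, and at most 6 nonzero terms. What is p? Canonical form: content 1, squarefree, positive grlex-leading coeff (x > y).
x^2 - 2*x*y - y^2 - 2*x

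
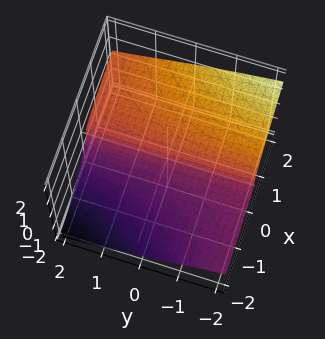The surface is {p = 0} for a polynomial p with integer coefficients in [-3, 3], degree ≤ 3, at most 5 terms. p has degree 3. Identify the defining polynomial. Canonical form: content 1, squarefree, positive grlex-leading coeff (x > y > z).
x*y*z - x*z^2 + 3*z^3 - x

(a) Degree: no degree-2 surface has this shape, so deg p = 3.
(b) From the axis intercepts and sections: every point of the y-axis in the box is on the surface; one z-axis crossing is at z = 0; it meets the x-axis at x = 0 (among the integer gridlines).
(c) Assembling these constraints gives the stated polynomial.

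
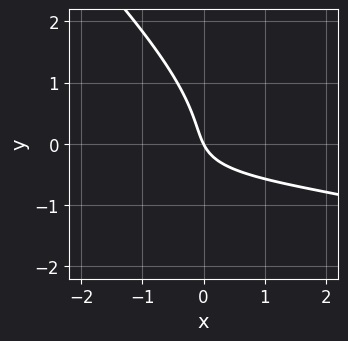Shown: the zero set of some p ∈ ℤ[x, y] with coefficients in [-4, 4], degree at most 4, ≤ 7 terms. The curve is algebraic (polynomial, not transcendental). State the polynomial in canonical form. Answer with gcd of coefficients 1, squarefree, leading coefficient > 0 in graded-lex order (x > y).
2*x*y^2 + 2*y^3 + 3*x*y + 2*x + y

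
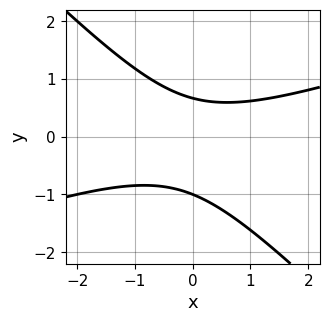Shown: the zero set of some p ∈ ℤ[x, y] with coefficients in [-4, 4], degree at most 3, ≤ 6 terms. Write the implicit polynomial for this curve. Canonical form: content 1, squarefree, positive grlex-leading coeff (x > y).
(a) deg p = 2. No degree-1 curve has this shape.
(b) From the visible intercepts: it misses every integer gridline on the x-axis; it meets the y-axis at y = -1 (among the integer gridlines).
(c) Matching integer coefficients to the picture gives p.

x^2 - 2*x*y - 3*y^2 - y + 2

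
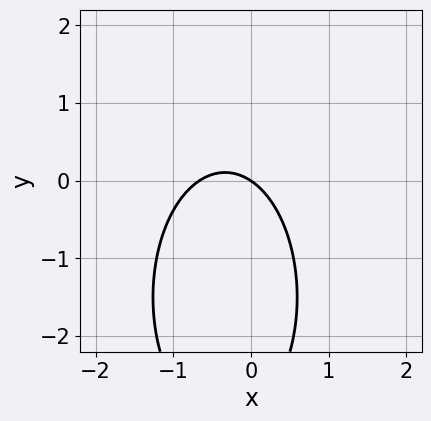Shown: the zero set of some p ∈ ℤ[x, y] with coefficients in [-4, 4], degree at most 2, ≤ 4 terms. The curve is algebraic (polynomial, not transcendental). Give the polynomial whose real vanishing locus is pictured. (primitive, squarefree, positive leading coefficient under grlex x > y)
First, degree: no degree-1 curve has this shape, so deg p = 2.
Next, from the visible intercepts: one x-axis crossing is at x = 0; one y-axis crossing is at y = 0.
Finally, together with the visible shape, these determine p as stated.

3*x^2 + y^2 + 2*x + 3*y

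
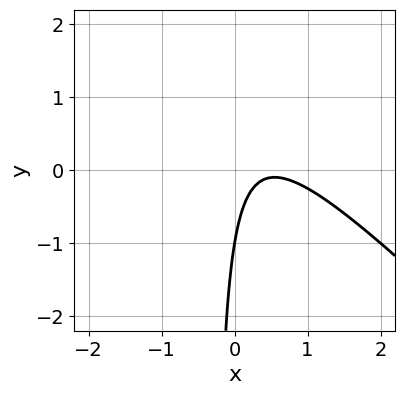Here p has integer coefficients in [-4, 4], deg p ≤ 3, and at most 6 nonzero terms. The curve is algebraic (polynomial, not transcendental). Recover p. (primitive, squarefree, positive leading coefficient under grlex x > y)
3*x^2 + 3*x*y - 3*x + y + 1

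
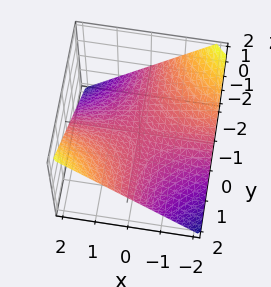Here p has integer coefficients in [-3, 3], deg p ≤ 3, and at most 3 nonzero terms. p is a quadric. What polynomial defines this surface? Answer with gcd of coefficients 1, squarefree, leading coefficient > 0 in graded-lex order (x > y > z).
(a) Degree: a hyperbolic paraboloid; a quadric, so deg p = 2.
(b) From the axis intercepts and sections: every point of the y-axis in the box is on the surface; every point of the x-axis in the box is on the surface; it meets the z-axis at z = 0 (among the integer gridlines).
(c) Assembling these constraints gives the stated polynomial.

x*y - 2*z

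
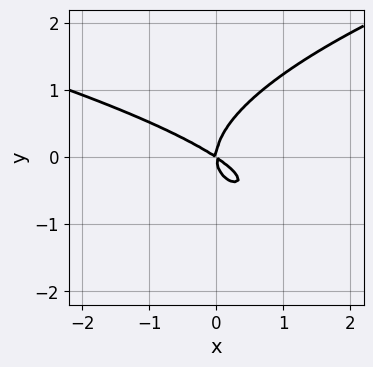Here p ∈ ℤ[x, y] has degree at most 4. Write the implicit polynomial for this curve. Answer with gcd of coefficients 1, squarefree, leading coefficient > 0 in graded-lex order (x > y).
3*y^3 - 2*x^2 - 3*x*y

First, degree: no degree-2 curve has this shape, so deg p = 3.
Then, against the integer gridlines: it meets the x-axis at x = 0 (among the integer gridlines); one y-axis crossing is at y = 0.
Finally, solving for integer coefficients yields p as stated.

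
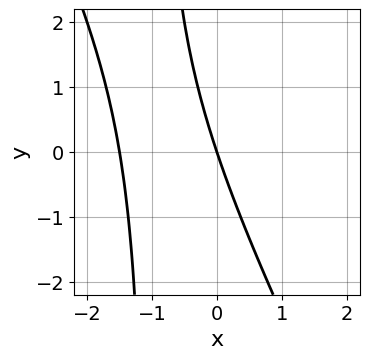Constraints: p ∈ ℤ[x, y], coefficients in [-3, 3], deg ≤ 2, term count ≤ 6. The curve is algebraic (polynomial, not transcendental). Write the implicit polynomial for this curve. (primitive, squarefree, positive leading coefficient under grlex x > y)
2*x^2 + x*y + 3*x + y

1. deg p = 2. The shape is more complex than any degree-1 curve.
2. From the axis intercepts and sections: it crosses the y-axis at the gridline y = 0; one x-axis crossing is at x = 0.
3. Fitting integer coefficients to these (and the overall shape) gives p.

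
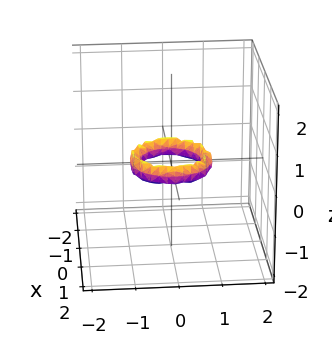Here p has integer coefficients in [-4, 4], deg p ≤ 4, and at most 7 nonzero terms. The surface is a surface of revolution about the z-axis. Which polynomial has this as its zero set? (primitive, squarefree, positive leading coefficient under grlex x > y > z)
(a) Degree: the shape is more complex than any degree-3 surface, so deg p = 4.
(b) Symmetry: every cross-section ⟂ z is a circle, so x, y appear only via x² + y².
(c) Against the integer gridlines: a circular section at z = 0 has radius between 0 and 1; the y-axis gridline crossings are at y ∈ {-1, 1}; the x-axis gridline crossings are at x ∈ {-1, 1}.
(d) Fitting integer coefficients to these (and the overall shape) gives p.

2*x^4 + 4*x^2*y^2 + 2*y^4 - 3*x^2 - 3*y^2 + 2*z^2 + 1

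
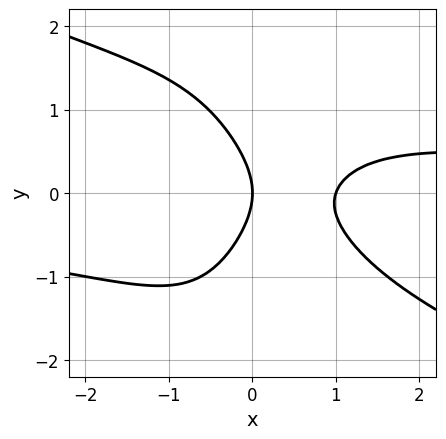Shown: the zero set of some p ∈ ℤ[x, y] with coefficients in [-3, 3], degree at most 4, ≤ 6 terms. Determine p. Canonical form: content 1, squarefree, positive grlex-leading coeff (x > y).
x^3*y + 2*x^2*y^2 - 3*x^2 + 2*y^2 + 3*x

1. deg p = 4. The shape is more complex than any degree-3 curve.
2. Checking where it meets the axes: among the integer gridlines, it crosses the x-axis at x ∈ {0, 1}; one y-axis crossing is at y = 0.
3. The integer polynomial consistent with all of this is the stated p.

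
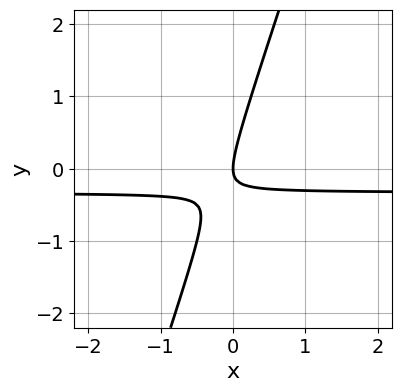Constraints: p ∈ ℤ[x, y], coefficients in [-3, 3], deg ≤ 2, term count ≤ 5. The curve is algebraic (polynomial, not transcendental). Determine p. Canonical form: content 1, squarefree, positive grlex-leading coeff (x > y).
3*x*y - y^2 + x

deg p = 2. A generic line meets the curve in up to 2 points.
From the axis intercepts and sections: one y-axis crossing is at y = 0; one x-axis crossing is at x = 0.
Assembling these constraints gives the stated polynomial.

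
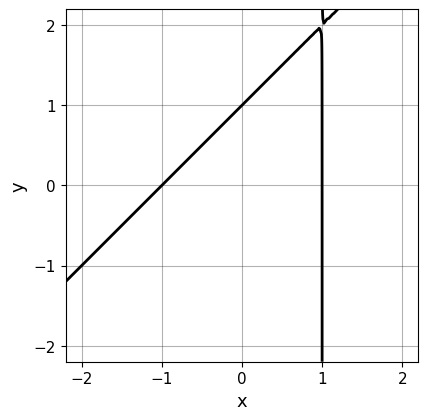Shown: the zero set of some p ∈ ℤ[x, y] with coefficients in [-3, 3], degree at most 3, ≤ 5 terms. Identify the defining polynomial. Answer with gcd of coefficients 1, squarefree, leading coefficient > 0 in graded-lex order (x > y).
x^2 - x*y + y - 1

The degree is 2 — the shape is more complex than any degree-1 curve.
Checking where it meets the axes: the x-axis gridline crossings are at x ∈ {-1, 1}; one y-axis crossing is at y = 1.
Matching integer coefficients to the picture gives p.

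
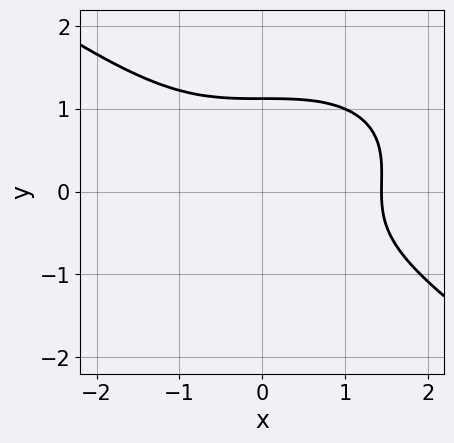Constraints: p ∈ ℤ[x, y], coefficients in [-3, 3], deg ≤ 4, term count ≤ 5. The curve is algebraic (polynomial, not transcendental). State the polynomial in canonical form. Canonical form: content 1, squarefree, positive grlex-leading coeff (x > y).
(a) The degree is 3 — a generic line meets the curve in up to 3 points.
(b) Putting this together gives p.

x^3 + 3*y^3 - y^2 - 3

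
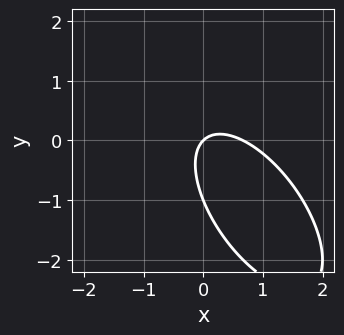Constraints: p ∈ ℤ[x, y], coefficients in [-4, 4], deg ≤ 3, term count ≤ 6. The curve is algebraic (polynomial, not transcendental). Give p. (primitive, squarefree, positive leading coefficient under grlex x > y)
First, the degree is 2 — a generic line meets the curve in up to 2 points.
Next, reading off the gridlines: it meets the x-axis at x = 0 (among the integer gridlines); among the integer gridlines, it crosses the y-axis at y ∈ {-1, 0}.
Finally, the integer polynomial consistent with all of this is the stated p.

3*x^2 + 3*x*y + 2*y^2 - 2*x + 2*y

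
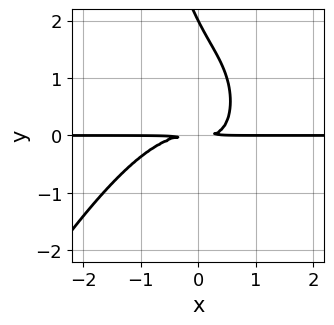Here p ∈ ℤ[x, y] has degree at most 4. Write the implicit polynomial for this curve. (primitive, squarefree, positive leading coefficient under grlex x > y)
2*x^3*y - x^2*y^2 + 2*x*y^2 + y^3 - 2*y^2

Degree: no degree-3 curve has this shape, so deg p = 4.
Against the integer gridlines: it meets the y-axis at y = 2 (among the integer gridlines); the visible x-axis segment lies entirely on the curve.
Fitting integer coefficients to these (and the overall shape) gives p.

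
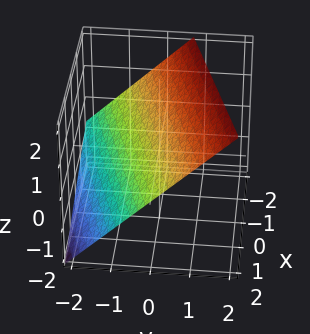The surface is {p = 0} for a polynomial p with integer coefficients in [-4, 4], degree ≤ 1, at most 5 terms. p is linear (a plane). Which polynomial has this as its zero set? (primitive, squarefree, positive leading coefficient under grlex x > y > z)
x - 3*y + 3*z - 2

(a) deg p = 1.
(b) Observable constraints: it meets the x-axis at x = 2 (among the integer gridlines).
(c) These observations pin down the coefficients.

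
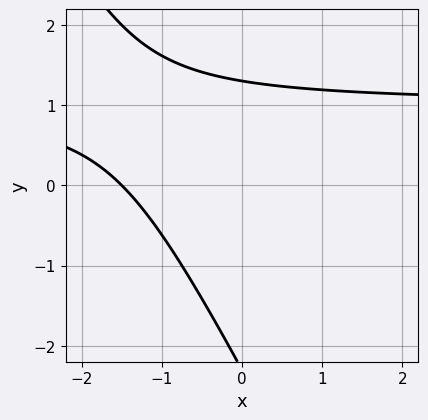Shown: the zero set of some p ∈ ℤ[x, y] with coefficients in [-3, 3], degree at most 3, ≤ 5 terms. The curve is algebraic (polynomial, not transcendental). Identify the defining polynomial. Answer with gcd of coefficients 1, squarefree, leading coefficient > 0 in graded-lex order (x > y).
2*x*y + y^2 - 2*x + y - 3

1. deg p = 2. No degree-1 curve has this shape.
2. Solving for integer coefficients yields p as stated.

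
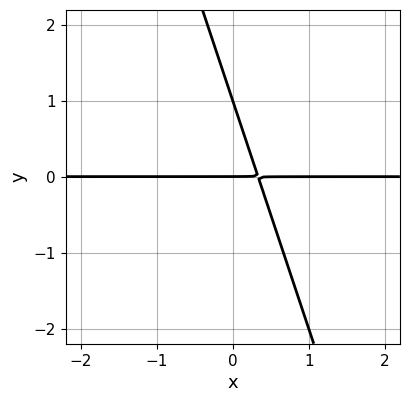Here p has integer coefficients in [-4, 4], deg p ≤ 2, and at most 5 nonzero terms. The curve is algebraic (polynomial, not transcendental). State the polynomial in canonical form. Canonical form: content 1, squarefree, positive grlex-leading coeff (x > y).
(a) The degree is 2 — no degree-1 curve has this shape.
(b) Against the integer gridlines: the y-axis gridline crossings are at y ∈ {0, 1}; every point of the x-axis in the box is on the curve.
(c) These observations pin down the coefficients.

3*x*y + y^2 - y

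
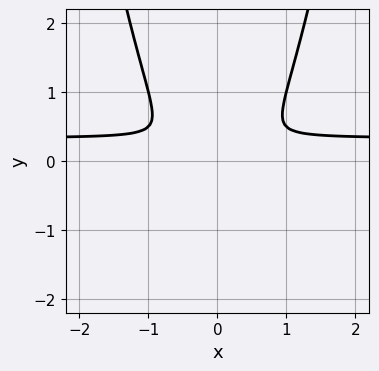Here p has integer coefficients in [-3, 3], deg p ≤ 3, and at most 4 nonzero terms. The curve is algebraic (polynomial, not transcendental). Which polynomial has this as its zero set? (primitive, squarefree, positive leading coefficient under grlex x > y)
(a) deg p = 3.
(b) Symmetries: mirror symmetry x ↦ −x ⇒ only even powers of x.
(c) Matching integer coefficients to the picture gives p.

3*x^2*y - x^2 - 2*y^2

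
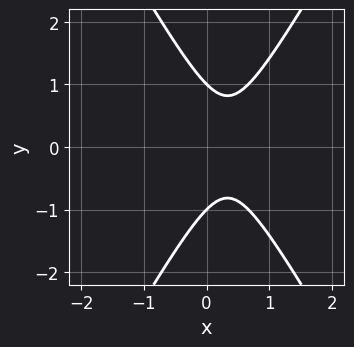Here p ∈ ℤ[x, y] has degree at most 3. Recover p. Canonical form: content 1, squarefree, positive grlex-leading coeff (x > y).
3*x^2 - y^2 - 2*x + 1

(a) Degree: no degree-1 curve has this shape, so deg p = 2.
(b) Symmetries: it's symmetric under y → −y, forcing even powers of y.
(c) From the visible intercepts: among the integer gridlines, it crosses the y-axis at y ∈ {-1, 1}; the curve avoids every integer x-axis point in the box.
(d) These observations pin down the coefficients.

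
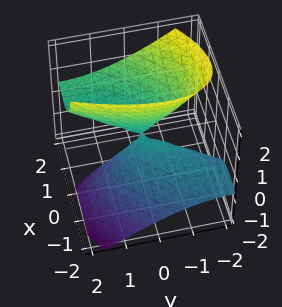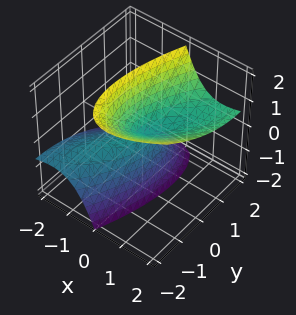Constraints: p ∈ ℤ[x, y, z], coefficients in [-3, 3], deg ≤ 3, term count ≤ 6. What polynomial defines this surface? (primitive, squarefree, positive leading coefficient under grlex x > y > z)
2*x^2 - 2*x*y - 3*x*z + y^2 - z^2

1. Degree: the shape is more complex than any degree-1 surface, so deg p = 2.
2. Observable constraints: it meets the y-axis at y = 0 (among the integer gridlines); one z-axis crossing is at z = 0.
3. The integer polynomial consistent with all of this is the stated p.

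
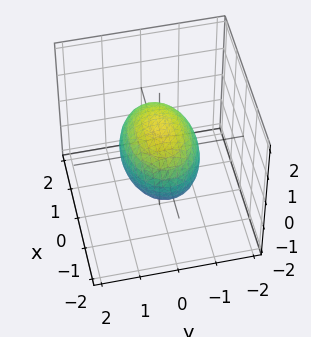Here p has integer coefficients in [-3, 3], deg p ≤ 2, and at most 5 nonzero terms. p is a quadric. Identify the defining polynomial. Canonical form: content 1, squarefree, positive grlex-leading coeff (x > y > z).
x^2 + 2*y^2 + 2*z^2 - 2

Degree: bounded and convex; a quadric, so deg p = 2.
Symmetries: the z ↦ −z reflection is a symmetry, so z appears only in even powers; mirror symmetry y ↦ −y ⇒ only even powers of y; the x ↦ −x reflection is a symmetry, so x appears only in even powers.
From the axis intercepts and sections: among the integer gridlines, it crosses the z-axis at z ∈ {-1, 1}; the y-axis gridline crossings are at y ∈ {-1, 1}.
Together with the visible shape, these determine p as stated.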